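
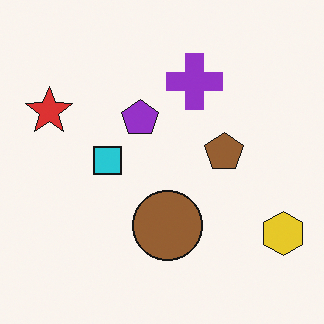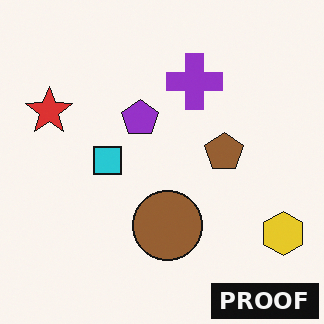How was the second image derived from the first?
The transformation is: watermarked with the text "PROOF" in the lower-right corner.

A dark label reading "PROOF" appears in the lower-right corner.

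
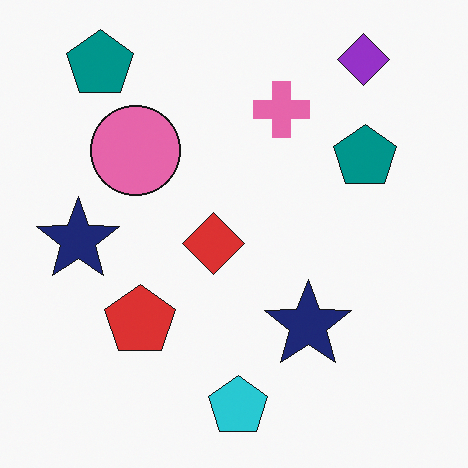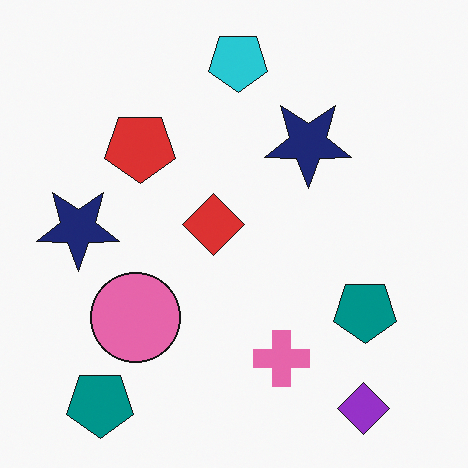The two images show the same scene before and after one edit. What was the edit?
The transformation is: flipped vertically (top ↔ bottom).

The purple diamond is in the top-right of the first image and the bottom-right of the second — shapes on opposite sides of the horizontal midline have swapped in a mirror flip.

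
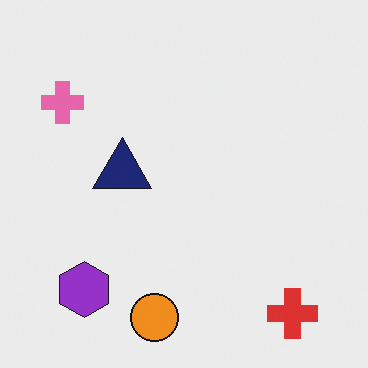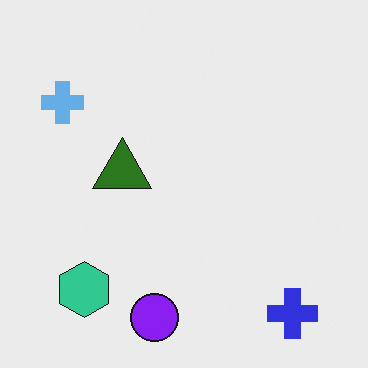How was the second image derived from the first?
The second image is the first hue-shifted through roughly half the color wheel.

Every shape's color has rotated by the same amount around the hue wheel — a uniform hue shift.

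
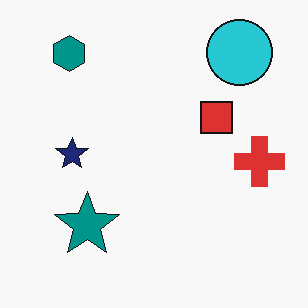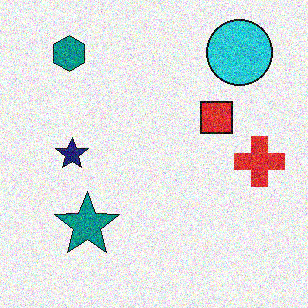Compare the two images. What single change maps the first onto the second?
Degraded with strong gaussian noise.

Random speckle covers the whole image, including the flat background.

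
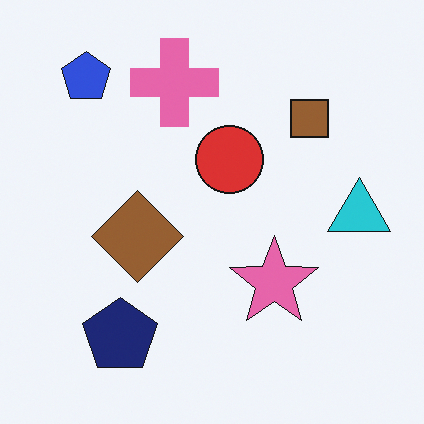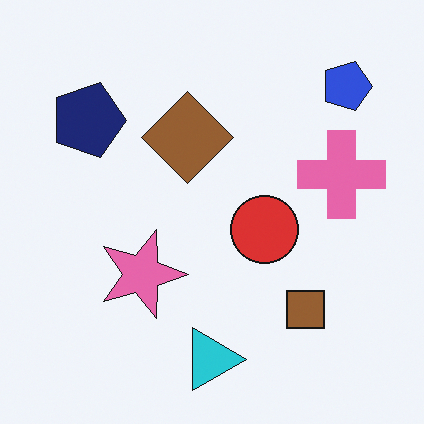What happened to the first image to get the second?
The image was rotated 90° clockwise.

The blue pentagon sits in the top-left of the first image and the top-right of the second — consistent with a whole-image 90° clockwise rotation.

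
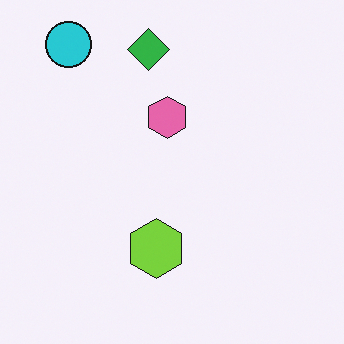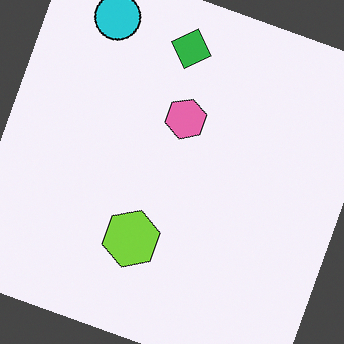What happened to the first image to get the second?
This is the original image rotated clockwise by a moderate amount.

Every shape is tilted by the same angle and the image corners show triangular fill wedges — a whole-image rotation by a non-right angle.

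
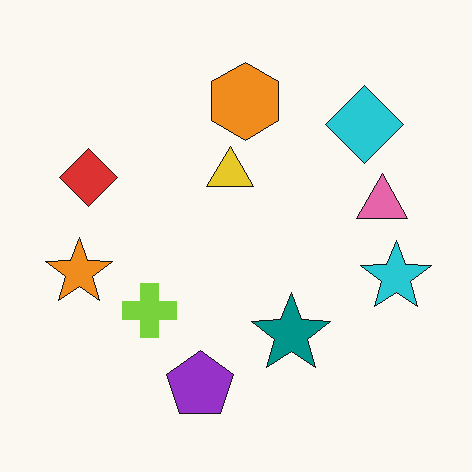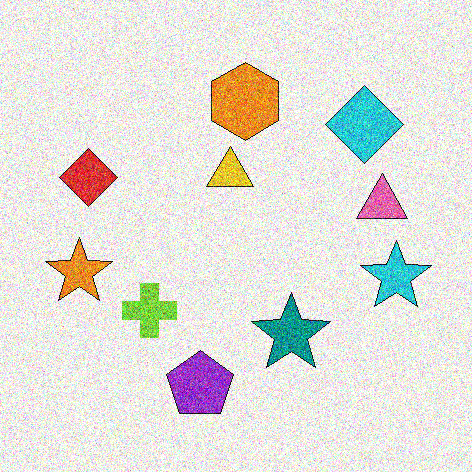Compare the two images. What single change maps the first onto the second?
The transformation is: degraded with strong gaussian noise.

Random speckle covers the whole image, including the flat background.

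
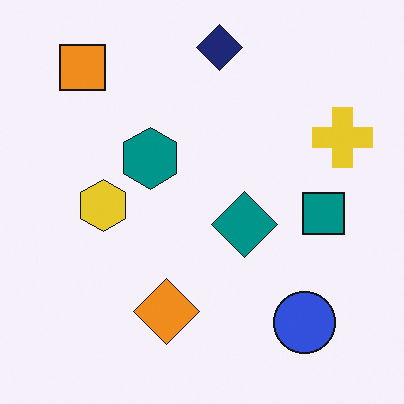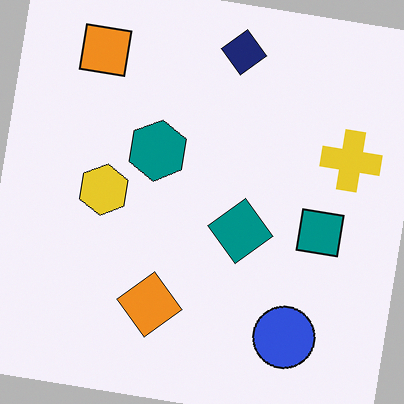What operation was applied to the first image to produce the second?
The image was rotated clockwise by a small amount.

Every shape is tilted by the same angle and the image corners show triangular fill wedges — a whole-image rotation by a non-right angle.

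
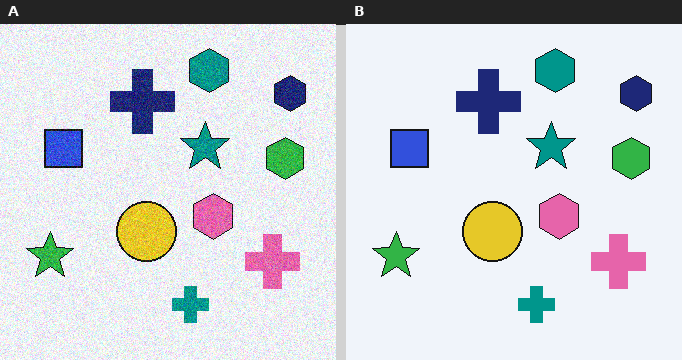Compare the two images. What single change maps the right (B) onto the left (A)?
The image was degraded with moderate additive noise.

Random speckle covers the whole image, including the flat background.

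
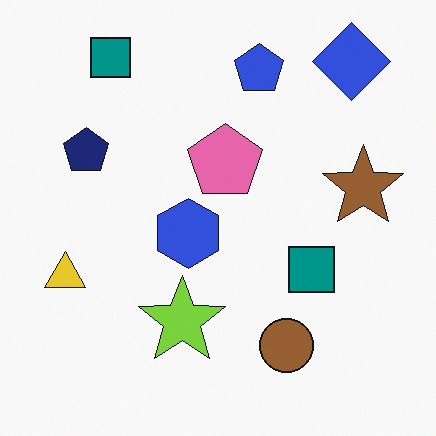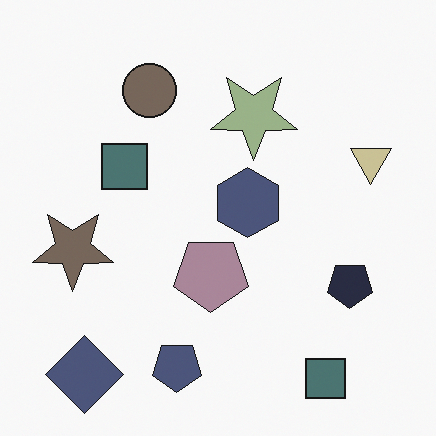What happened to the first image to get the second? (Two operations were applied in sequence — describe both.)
The transformation is: rotated 180°, then heavily desaturated.

The blue diamond sits in the top-right of the first image and the bottom-left of the second — consistent with a whole-image 180° rotation. All colors are more muted and greyish — a global saturation change.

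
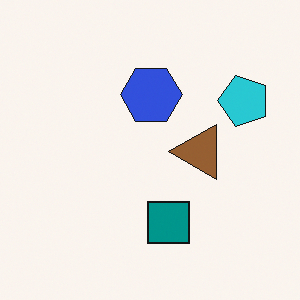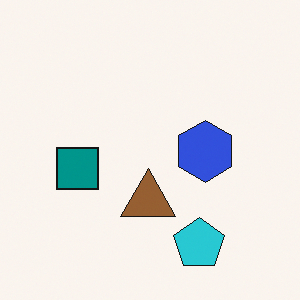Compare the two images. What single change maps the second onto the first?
Rotated 90° counter-clockwise.

The cyan pentagon sits in the bottom of the second image and the right of the first — consistent with a whole-image 90° counter-clockwise rotation.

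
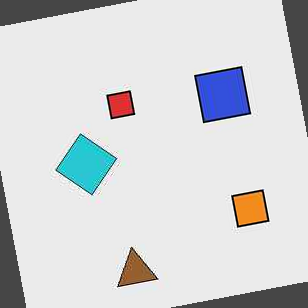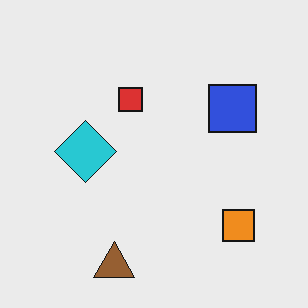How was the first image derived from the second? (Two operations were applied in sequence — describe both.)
The image was JPEG-compressed with visible artifacts, then rotated counter-clockwise by a slight angle.

Blocky 8×8 compression artifacts appear around shape edges and the flat background shows ringing — characteristic JPEG degradation. Every shape is tilted by the same angle and the image corners show triangular fill wedges — a whole-image rotation by a non-right angle.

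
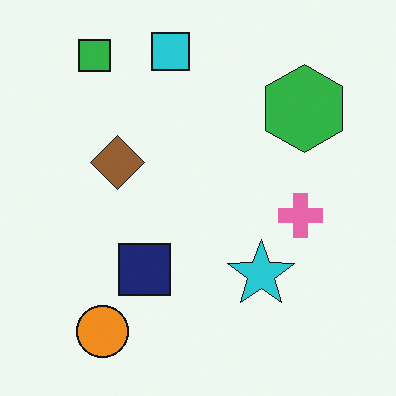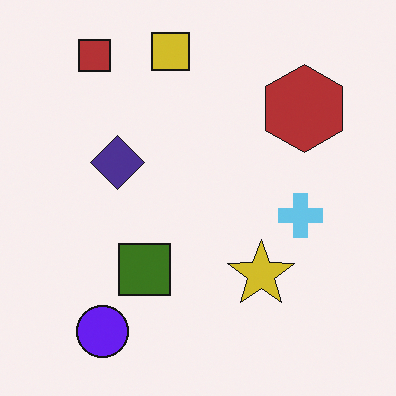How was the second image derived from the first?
It was hue-shifted by a large amount.

Every shape's color has rotated by the same amount around the hue wheel — a uniform hue shift.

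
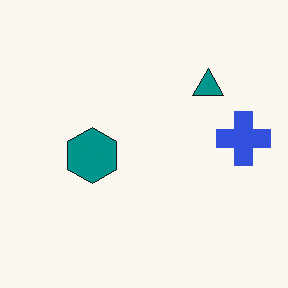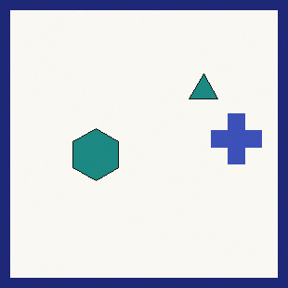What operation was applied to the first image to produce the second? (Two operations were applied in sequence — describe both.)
The second image is the first slightly desaturated, then framed with a navy border.

All colors are more muted and greyish — a global saturation change. A solid navy frame runs around the edge of the second image, with the content slightly shrunk inside it.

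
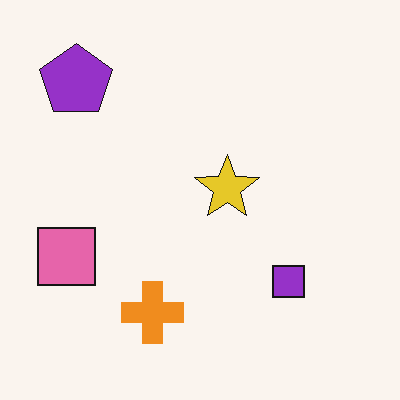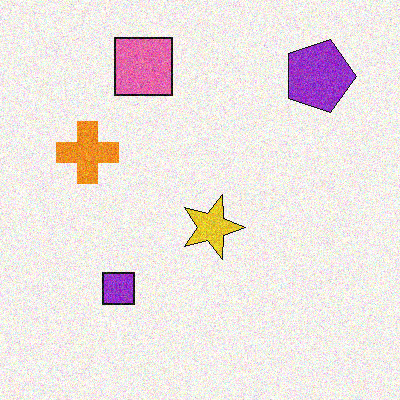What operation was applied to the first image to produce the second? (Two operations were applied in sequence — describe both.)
The second image is the first rotated 90° clockwise, then degraded with moderate additive noise.

The purple pentagon sits in the top-left of the first image and the top-right of the second — consistent with a whole-image 90° clockwise rotation. Random speckle covers the whole image, including the flat background.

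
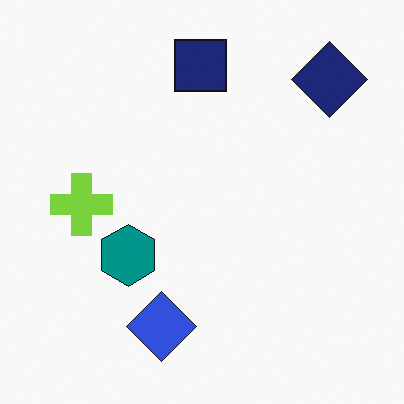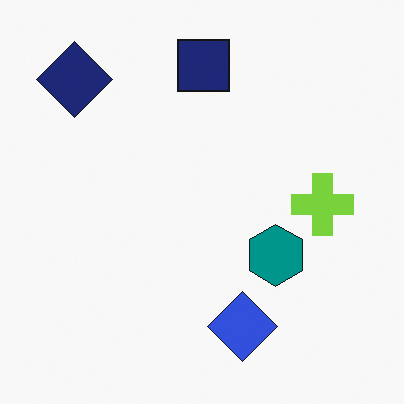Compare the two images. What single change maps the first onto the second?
Flipped horizontally (left ↔ right).

The navy diamond is in the top-right of the first image and the top-left of the second — shapes on opposite sides of the vertical midline have swapped in a mirror flip.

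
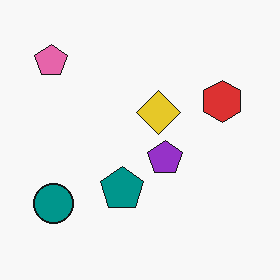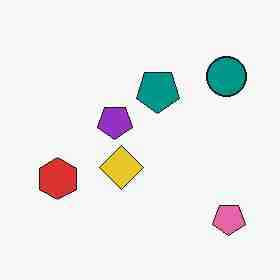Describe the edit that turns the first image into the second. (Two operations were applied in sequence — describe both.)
This is the original image rotated 180°, then degraded with heavy JPEG compression.

The pink pentagon sits in the top-left of the first image and the bottom-right of the second — consistent with a whole-image 180° rotation. Blocky 8×8 compression artifacts appear around shape edges and the flat background shows ringing — characteristic JPEG degradation.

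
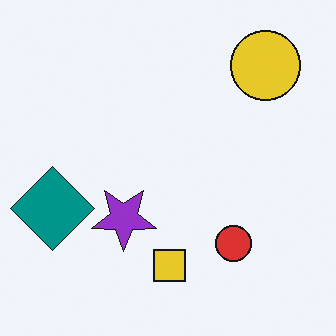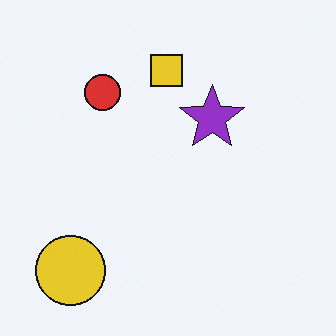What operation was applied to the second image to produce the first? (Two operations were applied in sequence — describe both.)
This is the original image rotated 180°, then overlaid with an additional teal diamond.

The yellow circle sits in the bottom-left of the second image and the top-right of the first — consistent with a whole-image 180° rotation. A teal diamond appears in the first image that is absent from the second.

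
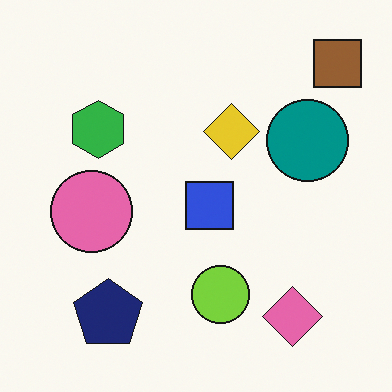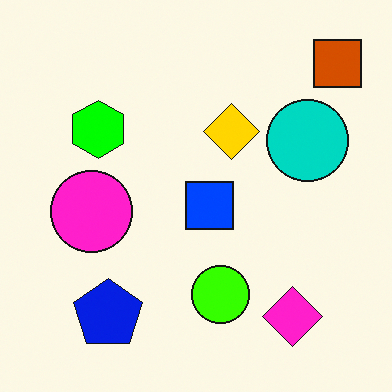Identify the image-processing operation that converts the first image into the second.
This is the original image heavily oversaturated.

All colors are more vivid — a global saturation change.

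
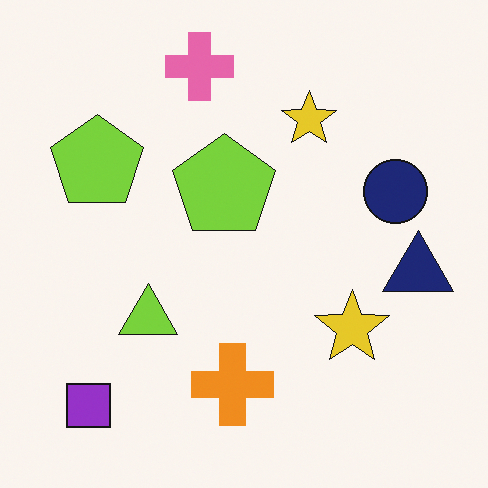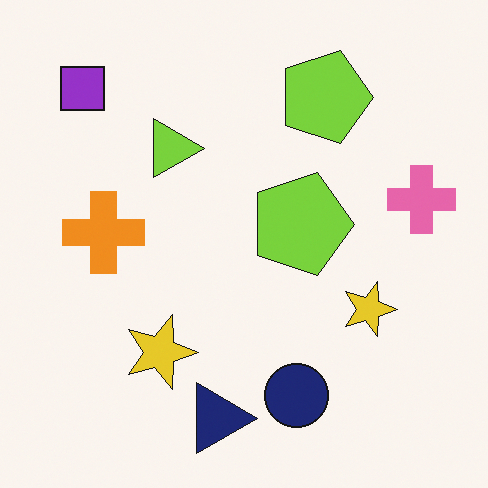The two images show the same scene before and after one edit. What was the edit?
This is the original image rotated 90° clockwise.

The purple square sits in the bottom-left of the first image and the top-left of the second — consistent with a whole-image 90° clockwise rotation.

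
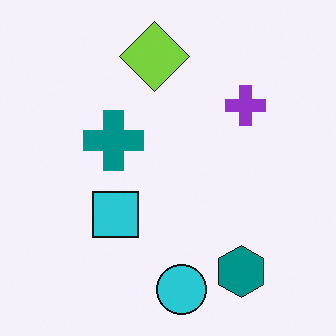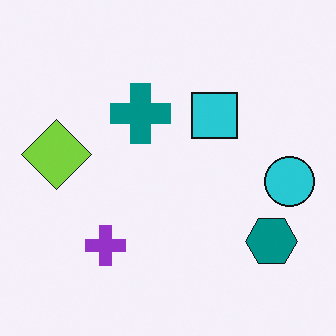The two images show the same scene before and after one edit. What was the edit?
Transposed (reflected across the top-left ↔ bottom-right diagonal).

Shapes have swapped their row and column positions — what was in the top-right is now in the bottom-left — a diagonal reflection.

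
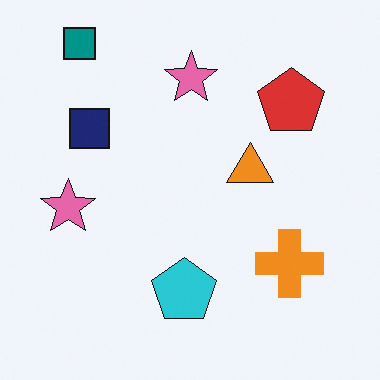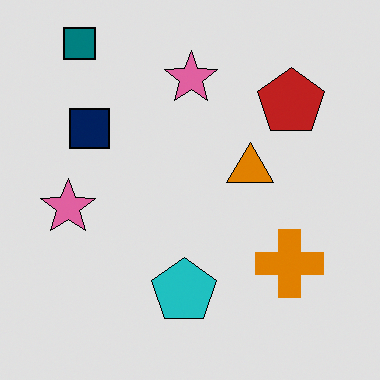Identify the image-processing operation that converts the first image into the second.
The image was moderately posterized.

Each flat color has snapped to a coarser quantized level — most visibly, the near-white background has dropped to a flat grey.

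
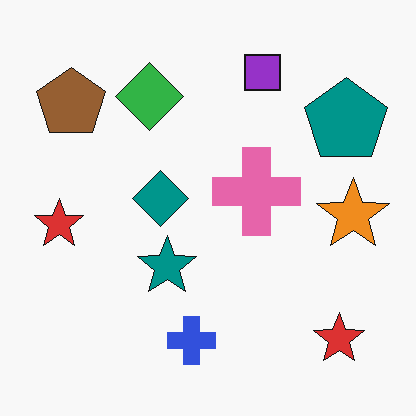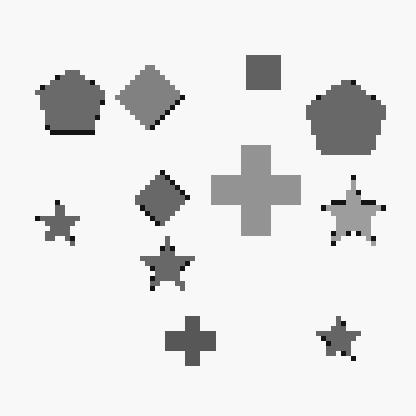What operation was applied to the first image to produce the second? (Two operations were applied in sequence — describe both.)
It was mildly pixelated, then converted to grayscale.

Shapes are reduced to large square blocks; fine edges and outlines are lost — a downscale-then-upscale (mosaic) effect. All color is removed — every shape is now a shade of grey.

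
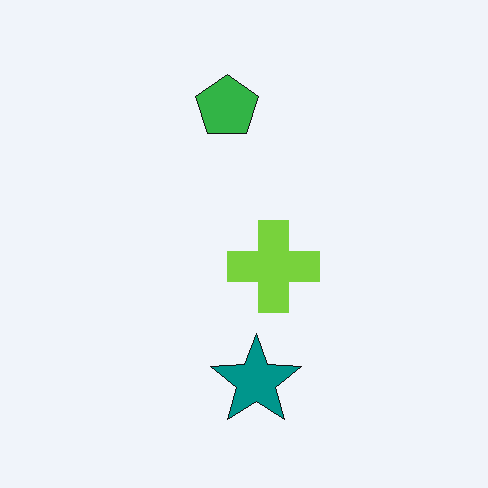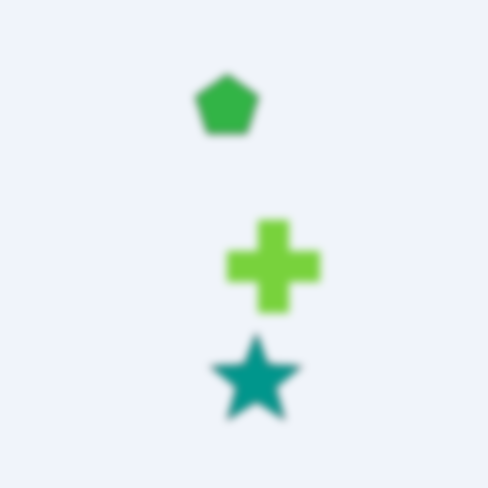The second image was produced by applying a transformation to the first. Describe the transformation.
The transformation is: noticeably gaussian-blurred.

Shape edges and outlines are uniformly softened across the whole image.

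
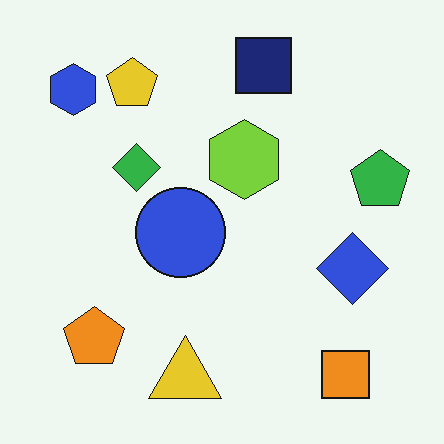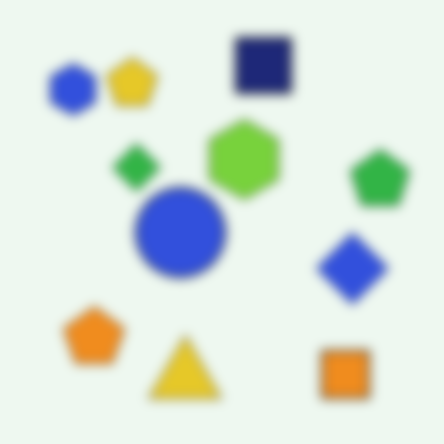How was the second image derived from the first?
The transformation is: strongly gaussian-blurred.

Shape edges and outlines are uniformly softened across the whole image.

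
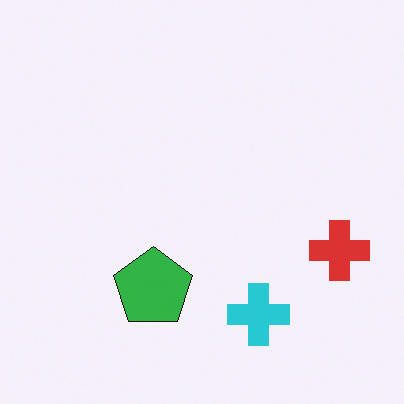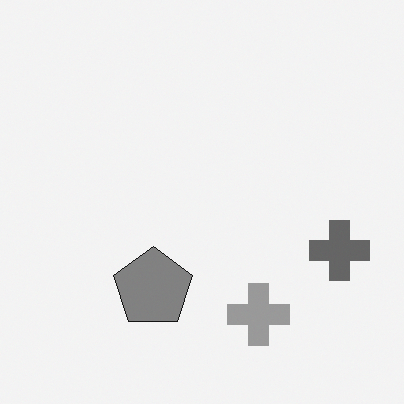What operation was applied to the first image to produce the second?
It was converted to grayscale.

All color is removed — every shape is now a shade of grey.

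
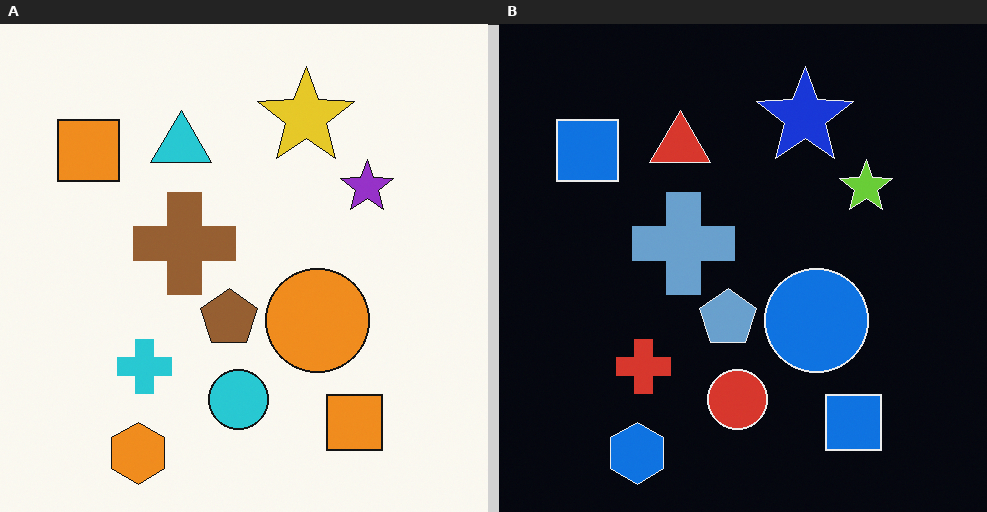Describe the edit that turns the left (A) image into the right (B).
The image was color-inverted (negative).

The light background has become dark and every shape's color is its complement — a photographic negative.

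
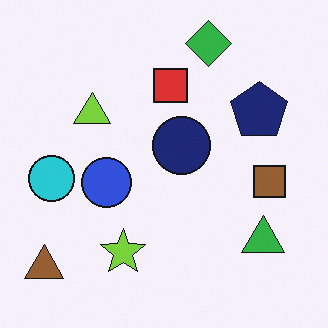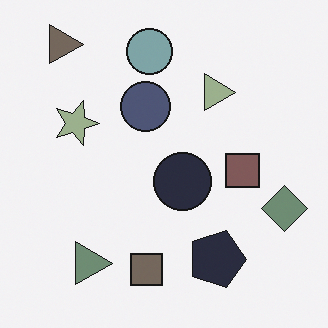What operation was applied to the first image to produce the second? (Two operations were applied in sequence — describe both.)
The transformation is: made much more muted (saturation change), then rotated 90° clockwise.

All colors are more muted and greyish — a global saturation change. The brown triangle sits in the bottom-left of the first image and the top-left of the second — consistent with a whole-image 90° clockwise rotation.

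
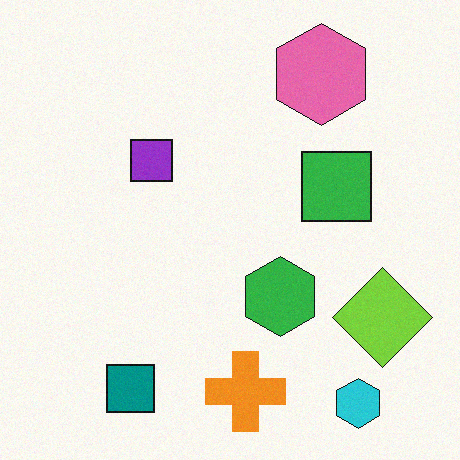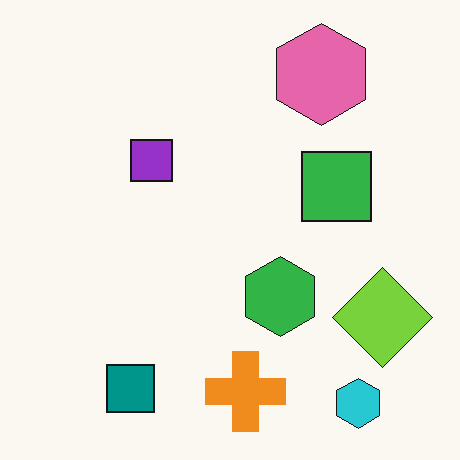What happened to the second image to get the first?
Degraded with a light layer of grain.

Random speckle covers the whole image, including the flat background.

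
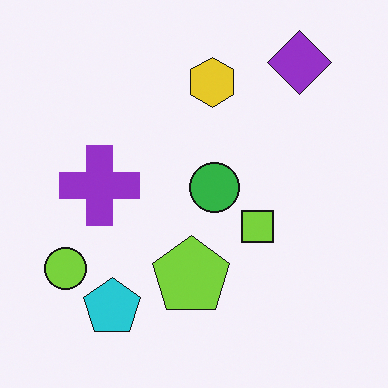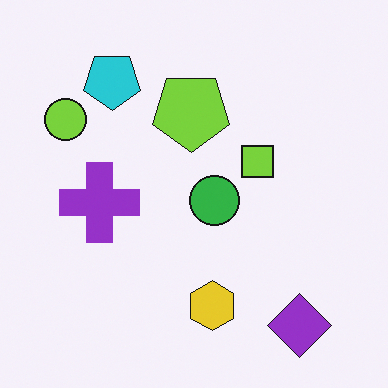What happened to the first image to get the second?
The transformation is: flipped vertically (top ↔ bottom).

The purple diamond is in the top-right of the first image and the bottom-right of the second — shapes on opposite sides of the horizontal midline have swapped in a mirror flip.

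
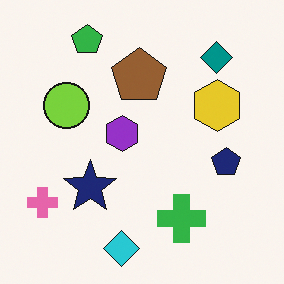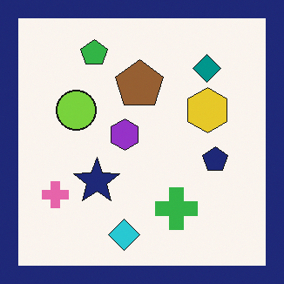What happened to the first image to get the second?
This is the original image framed with a navy border.

A solid navy frame runs around the edge of the second image, with the content slightly shrunk inside it.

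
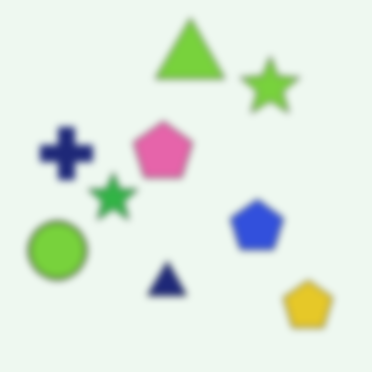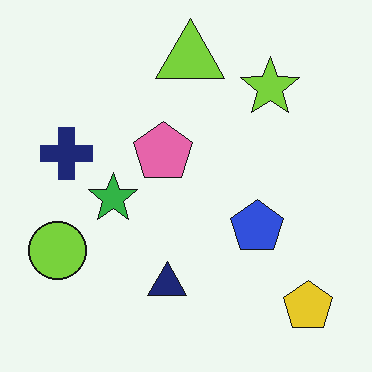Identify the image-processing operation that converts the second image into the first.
It was noticeably gaussian-blurred.

Shape edges and outlines are uniformly softened across the whole image.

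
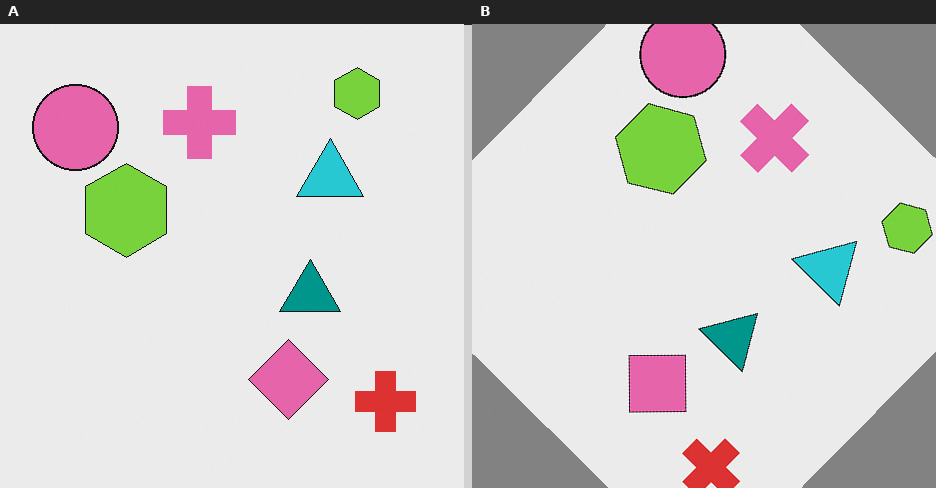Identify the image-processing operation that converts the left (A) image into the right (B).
Rotated clockwise by a large amount — several tens of degrees.

Every shape is tilted by the same angle and the image corners show triangular fill wedges — a whole-image rotation by a non-right angle.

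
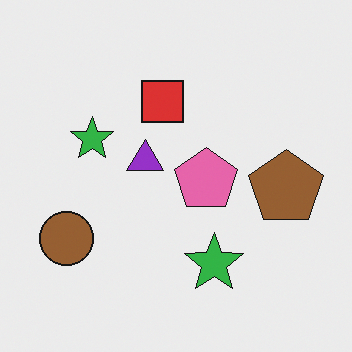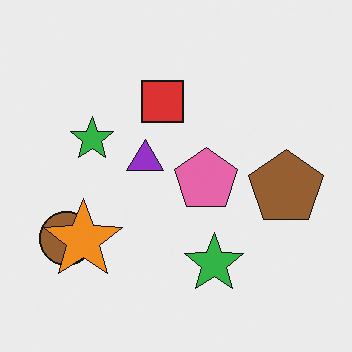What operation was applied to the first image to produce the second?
The second image is the first overlaid with an additional orange star.

An orange star appears in the second image that is absent from the first.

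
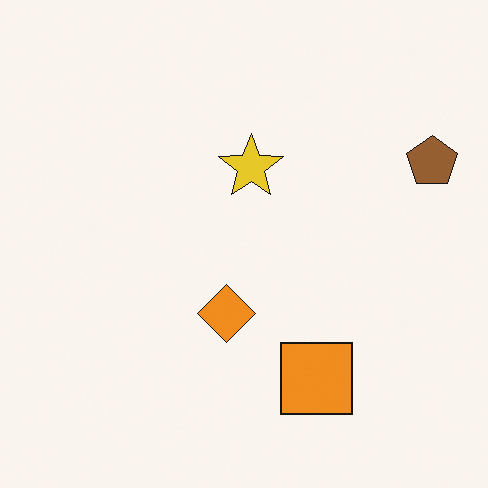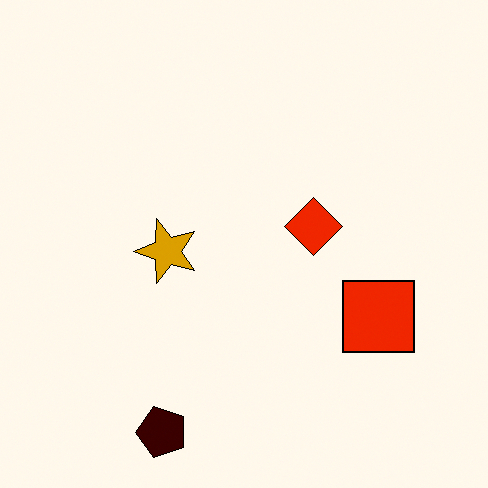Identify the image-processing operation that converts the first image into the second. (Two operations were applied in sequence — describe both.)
The image was boosted in contrast, then transposed (reflected across the top-left ↔ bottom-right diagonal).

Tones are pushed away from mid-grey across the whole image — a global contrast change. Shapes have swapped their row and column positions — what was in the top-right is now in the bottom-left — a diagonal reflection.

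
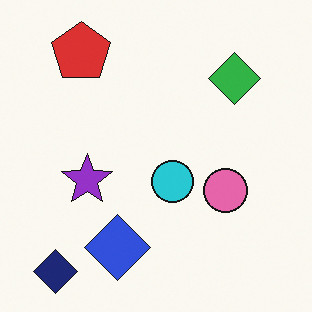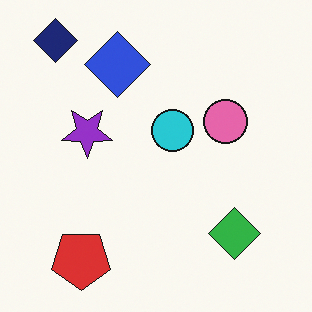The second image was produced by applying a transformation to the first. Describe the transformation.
The transformation is: flipped vertically (top ↔ bottom).

The navy diamond is in the bottom-left of the first image and the top-left of the second — shapes on opposite sides of the horizontal midline have swapped in a mirror flip.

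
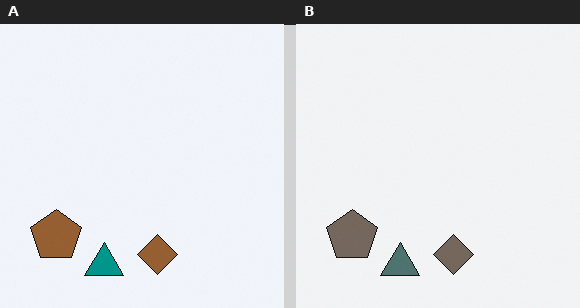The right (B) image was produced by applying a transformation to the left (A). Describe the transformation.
The transformation is: heavily desaturated.

All colors are more muted and greyish — a global saturation change.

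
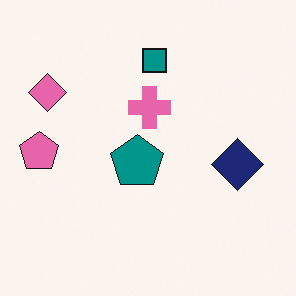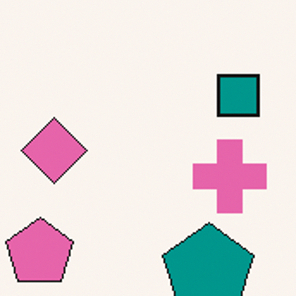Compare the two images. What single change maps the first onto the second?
The transformation is: cropped to a noticeably smaller region and rescaled.

The visible shapes are larger and the field of view is narrower; shapes near the original edges may be partly or wholly outside the frame — a crop-and-rescale.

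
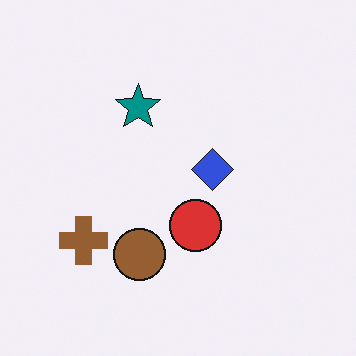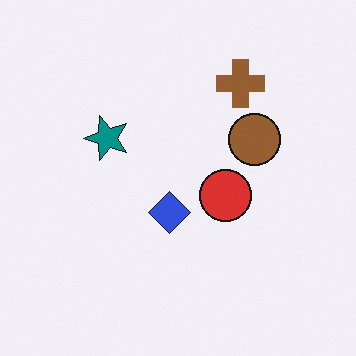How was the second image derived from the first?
The second image is the first transposed (reflected across the top-left ↔ bottom-right diagonal).

Shapes have swapped their row and column positions — what was in the top-right is now in the bottom-left — a diagonal reflection.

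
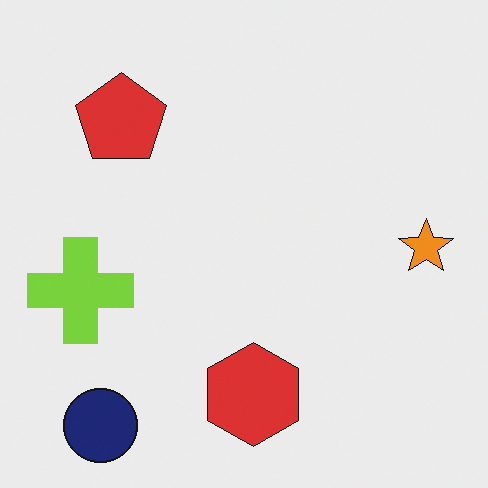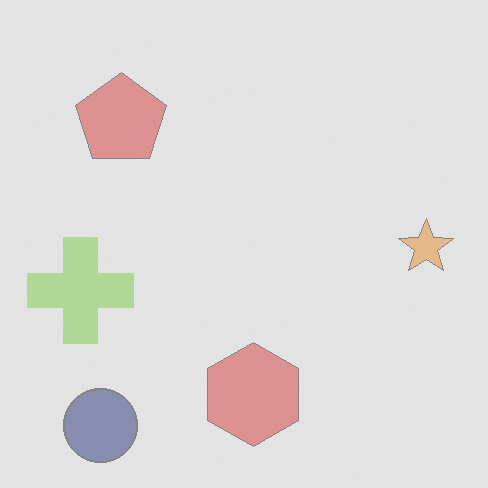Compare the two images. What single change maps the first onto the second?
It was washed out (contrast reduced).

Tones are pushed toward mid-grey across the whole image — a global contrast change.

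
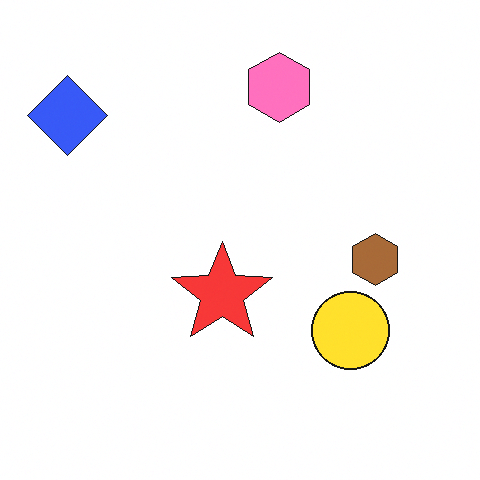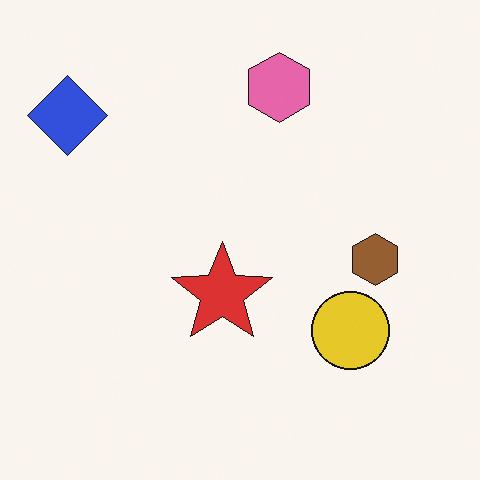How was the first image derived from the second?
It was brightened a little.

Every pixel — background and shapes alike — is uniformly brightened.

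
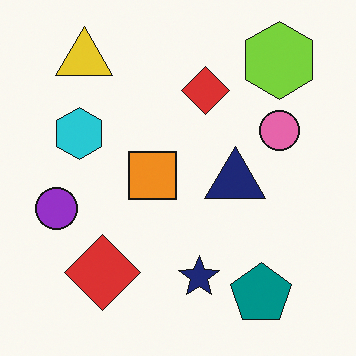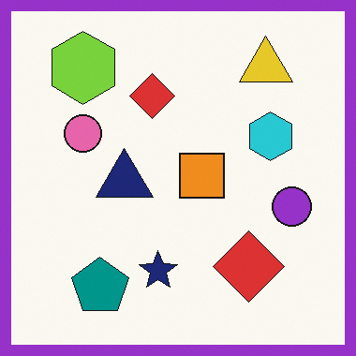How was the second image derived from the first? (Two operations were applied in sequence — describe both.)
Flipped horizontally (left ↔ right), then framed with a purple border.

The purple circle is in the left of the first image and the right of the second — shapes on opposite sides of the vertical midline have swapped in a mirror flip. A solid purple frame runs around the edge of the second image, with the content slightly shrunk inside it.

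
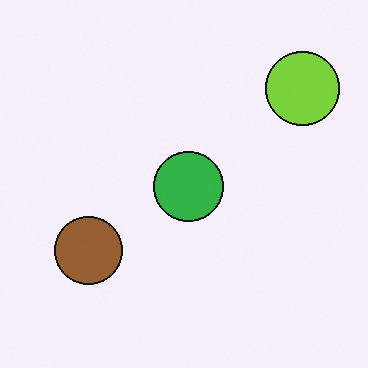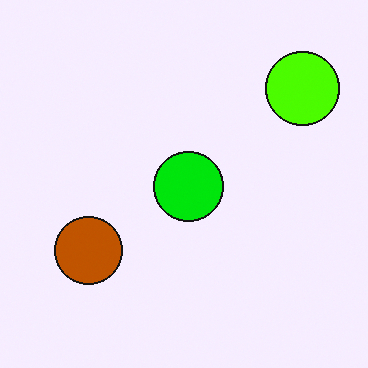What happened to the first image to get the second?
Heavily oversaturated.

All colors are more vivid — a global saturation change.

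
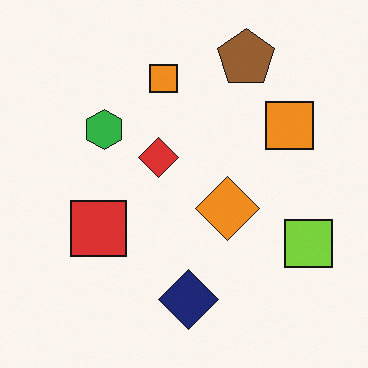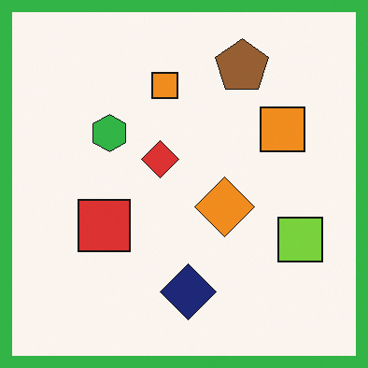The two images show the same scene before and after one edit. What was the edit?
This is the original image framed with a green border.

A solid green frame runs around the edge of the second image, with the content slightly shrunk inside it.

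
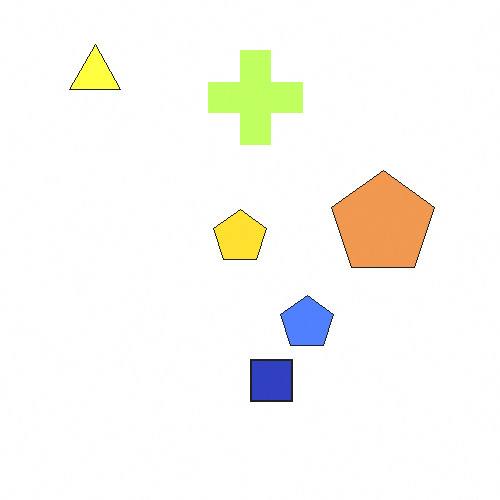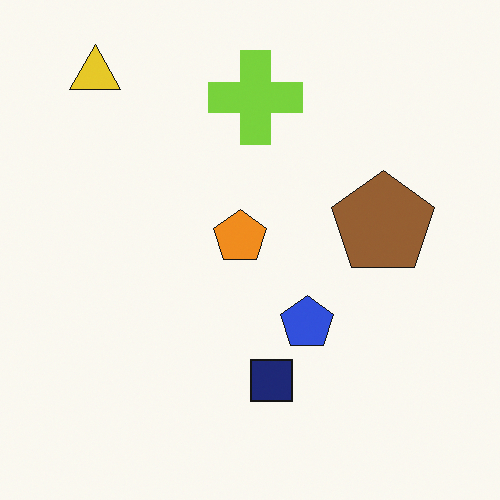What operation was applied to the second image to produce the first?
It was substantially brightened.

Every pixel — background and shapes alike — is uniformly brightened.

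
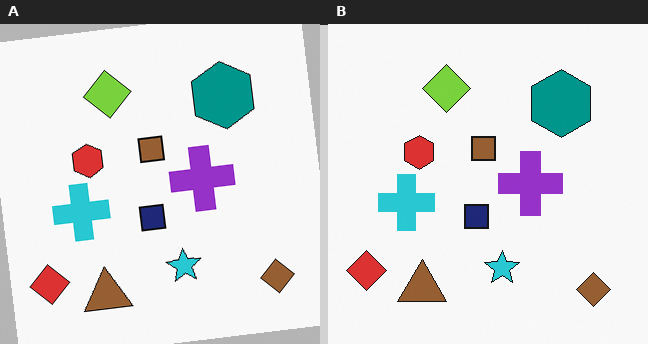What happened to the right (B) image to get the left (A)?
The transformation is: rotated counter-clockwise by a slight angle.

Every shape is tilted by the same angle and the image corners show triangular fill wedges — a whole-image rotation by a non-right angle.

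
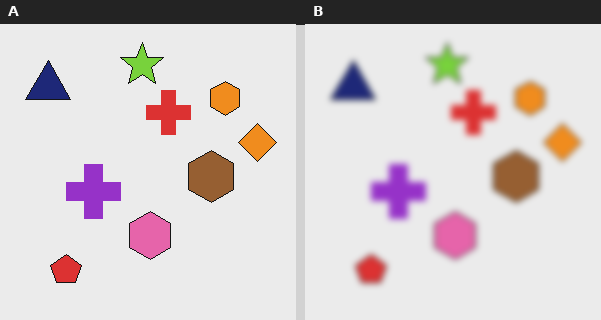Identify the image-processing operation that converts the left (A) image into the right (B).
The transformation is: moderately blurred.

Shape edges and outlines are uniformly softened across the whole image.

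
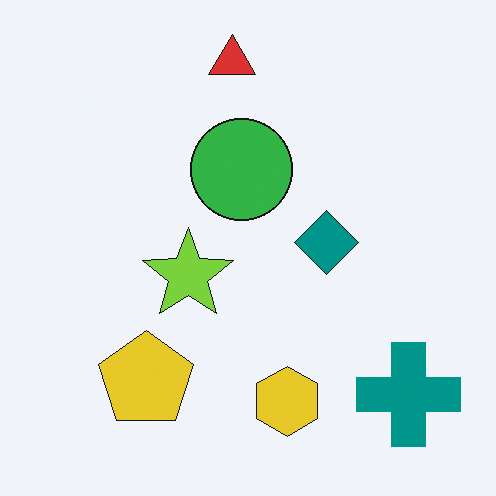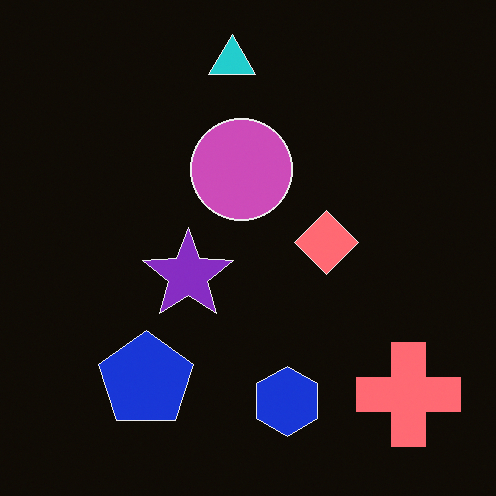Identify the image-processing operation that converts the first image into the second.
The transformation is: color-inverted (negative).

The light background has become dark and every shape's color is its complement — a photographic negative.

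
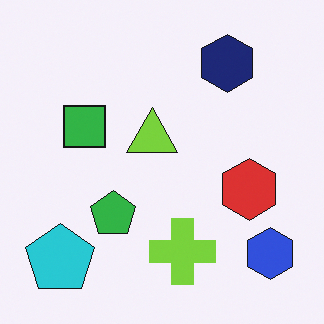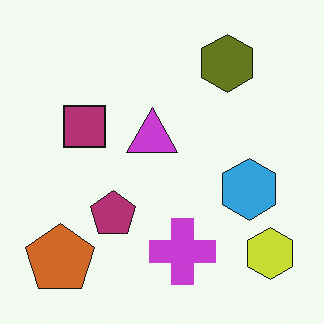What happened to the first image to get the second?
Hue-shifted by a large amount.

Every shape's color has rotated by the same amount around the hue wheel — a uniform hue shift.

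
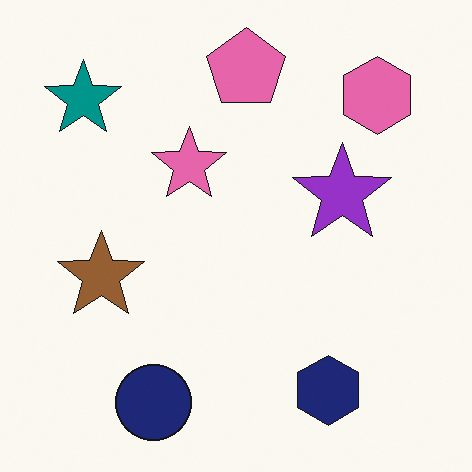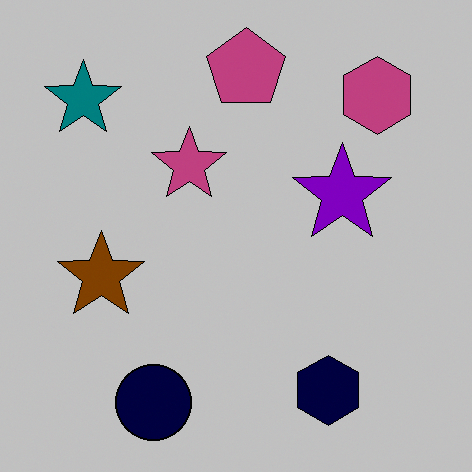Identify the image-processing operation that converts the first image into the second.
The second image is the first aggressively posterized.

Each flat color has snapped to a coarser quantized level — most visibly, the near-white background has dropped to a flat grey.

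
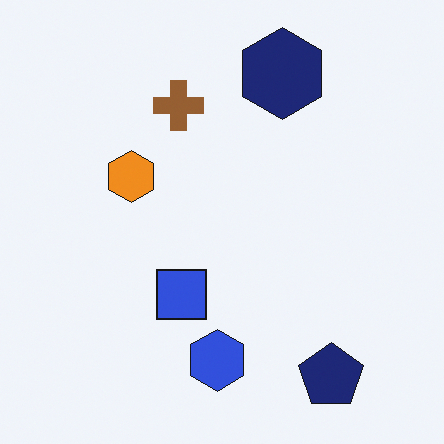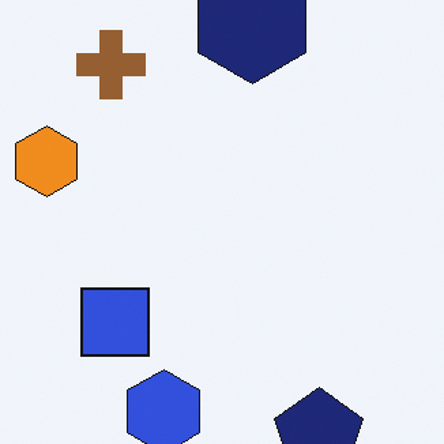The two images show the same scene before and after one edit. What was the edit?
Cropped slightly and scaled back up.

The visible shapes are larger and the field of view is narrower; shapes near the original edges may be partly or wholly outside the frame — a crop-and-rescale.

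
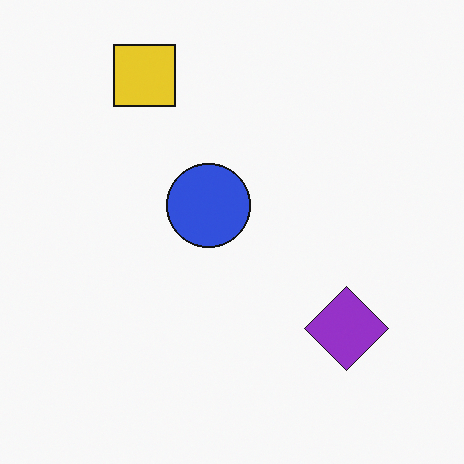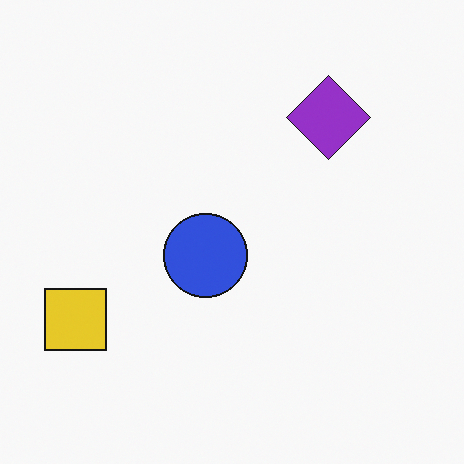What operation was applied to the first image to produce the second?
Rotated 90° counter-clockwise.

The yellow square sits in the top-left of the first image and the bottom-left of the second — consistent with a whole-image 90° counter-clockwise rotation.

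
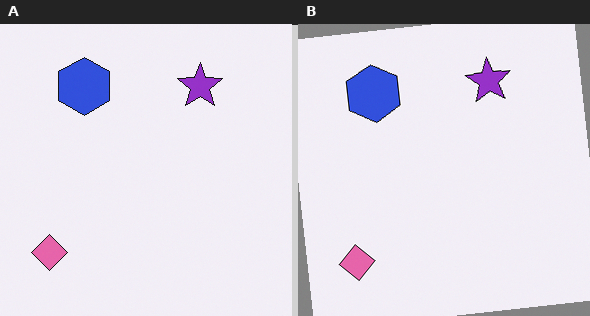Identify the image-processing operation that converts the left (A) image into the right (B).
It was rotated counter-clockwise by a few degrees.

Every shape is tilted by the same angle and the image corners show triangular fill wedges — a whole-image rotation by a non-right angle.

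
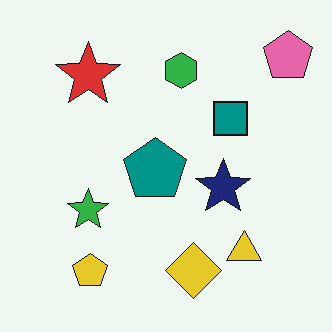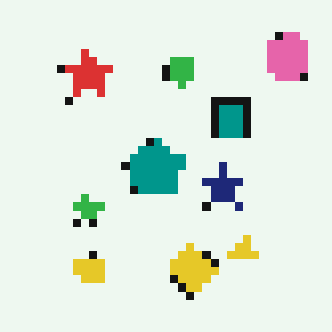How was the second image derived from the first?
This is the original image pixelated into visible square blocks.

Shapes are reduced to large square blocks; fine edges and outlines are lost — a downscale-then-upscale (mosaic) effect.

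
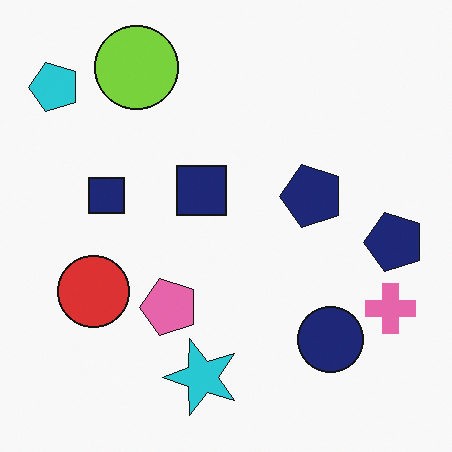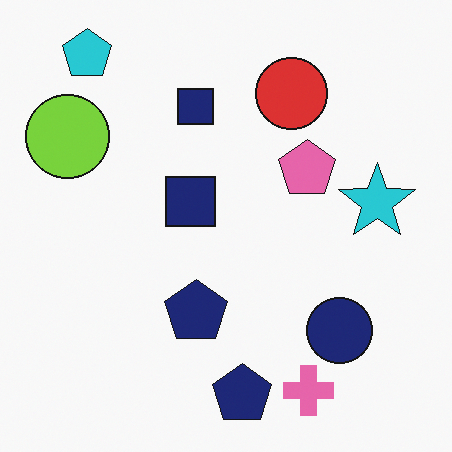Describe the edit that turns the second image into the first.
This is the original image transposed (reflected across the top-left ↔ bottom-right diagonal).

Shapes have swapped their row and column positions — what was in the top-right is now in the bottom-left — a diagonal reflection.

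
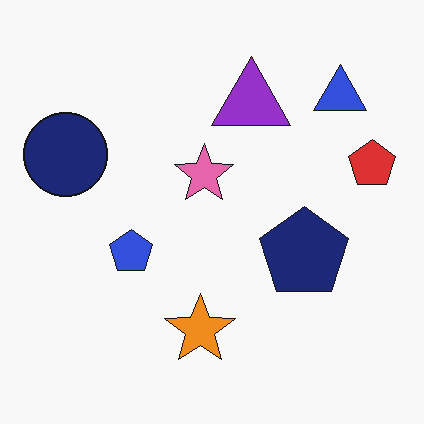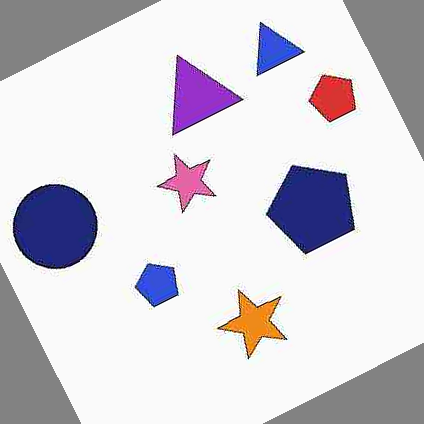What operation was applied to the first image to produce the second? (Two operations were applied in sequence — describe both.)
Degraded with heavy JPEG compression, then rotated counter-clockwise by a clearly visible amount.

Blocky 8×8 compression artifacts appear around shape edges and the flat background shows ringing — characteristic JPEG degradation. Every shape is tilted by the same angle and the image corners show triangular fill wedges — a whole-image rotation by a non-right angle.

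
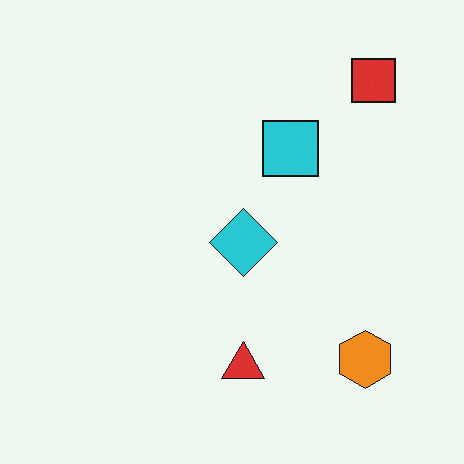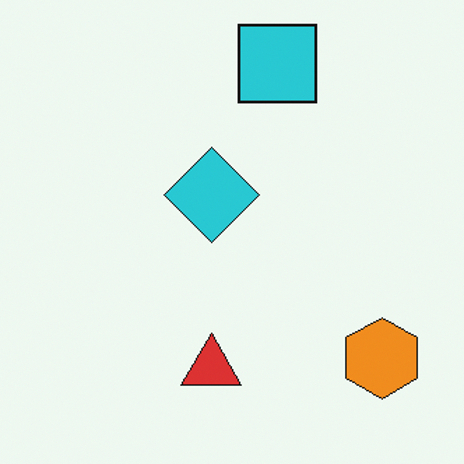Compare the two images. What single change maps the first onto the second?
The transformation is: cropped to a modestly smaller region and rescaled.

The visible shapes are larger and the field of view is narrower; shapes near the original edges may be partly or wholly outside the frame — a crop-and-rescale.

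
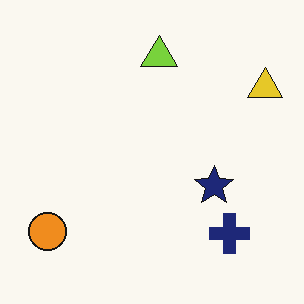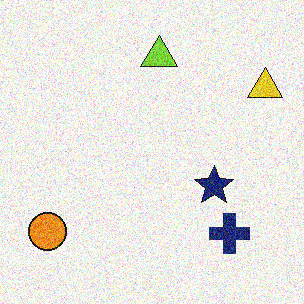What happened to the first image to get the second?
It was degraded with strong gaussian noise.

Random speckle covers the whole image, including the flat background.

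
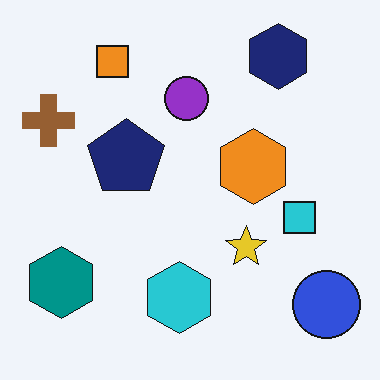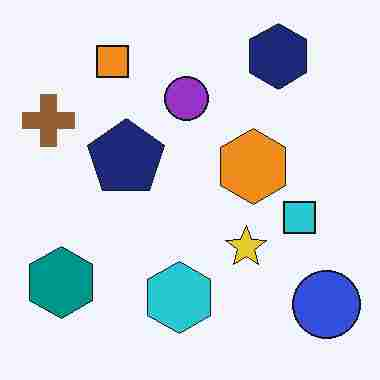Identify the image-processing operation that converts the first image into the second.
It was heavily JPEG-compressed with obvious blocking artifacts.

Blocky 8×8 compression artifacts appear around shape edges and the flat background shows ringing — characteristic JPEG degradation.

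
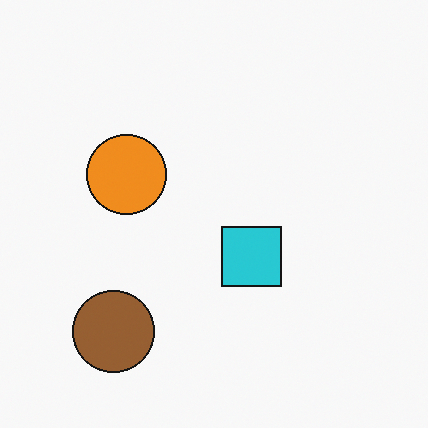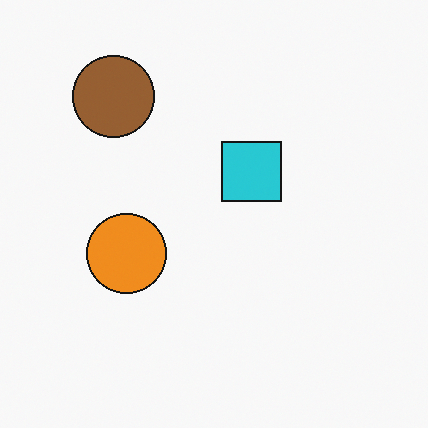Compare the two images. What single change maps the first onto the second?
The transformation is: flipped vertically (top ↔ bottom).

The brown circle is in the bottom-left of the first image and the top-left of the second — shapes on opposite sides of the horizontal midline have swapped in a mirror flip.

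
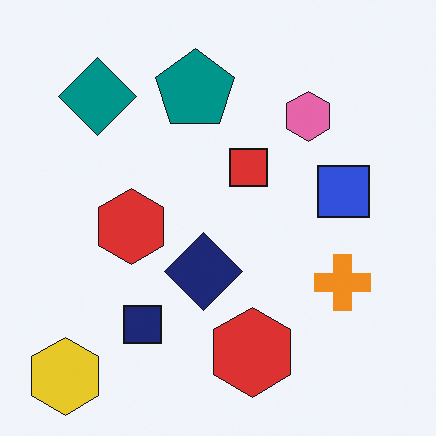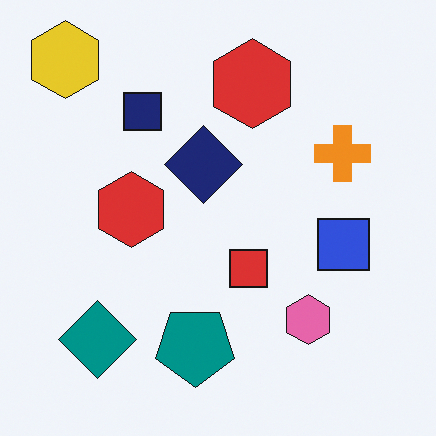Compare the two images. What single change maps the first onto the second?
Flipped vertically (top ↔ bottom).

The yellow hexagon is in the bottom-left of the first image and the top-left of the second — shapes on opposite sides of the horizontal midline have swapped in a mirror flip.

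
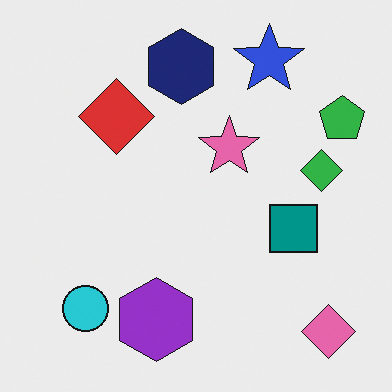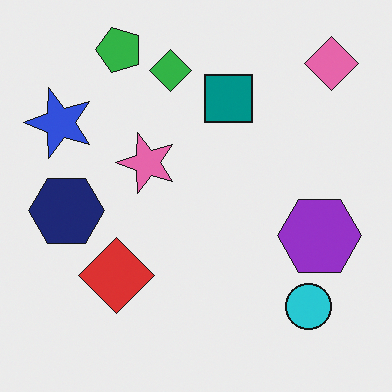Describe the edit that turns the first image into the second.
The transformation is: rotated 90° counter-clockwise.

The pink diamond sits in the bottom-right of the first image and the top-right of the second — consistent with a whole-image 90° counter-clockwise rotation.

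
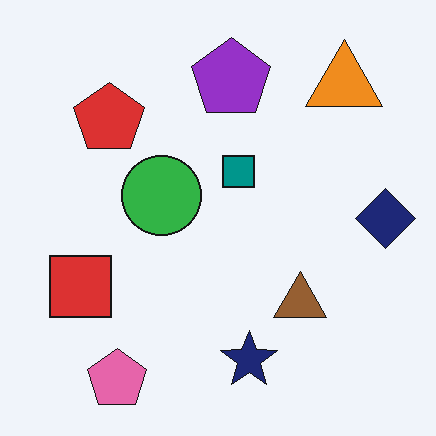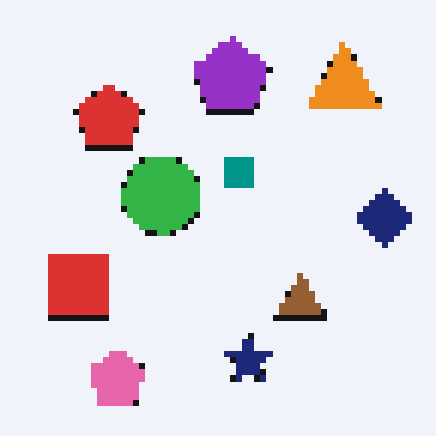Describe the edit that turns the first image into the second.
It was pixelated into visible square blocks.

Shapes are reduced to large square blocks; fine edges and outlines are lost — a downscale-then-upscale (mosaic) effect.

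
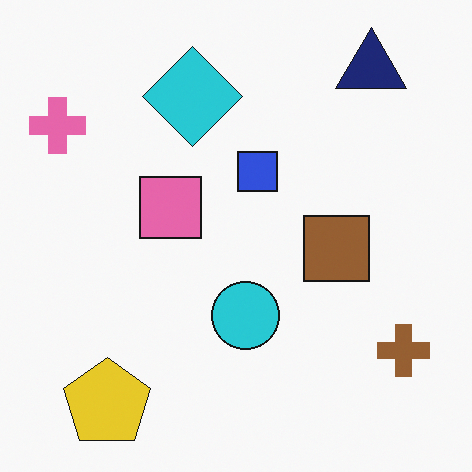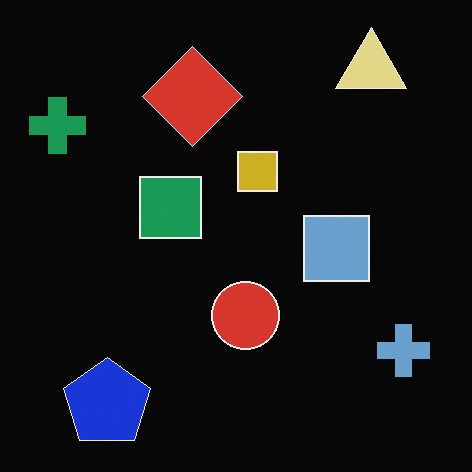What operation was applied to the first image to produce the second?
Color-inverted (negative).

The light background has become dark and every shape's color is its complement — a photographic negative.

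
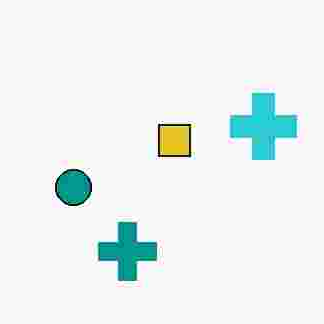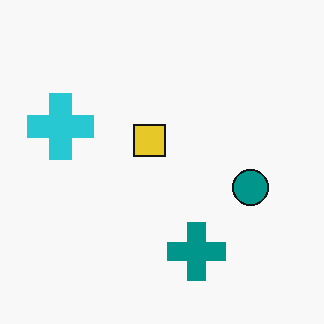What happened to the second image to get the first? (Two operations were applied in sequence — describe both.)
Heavily JPEG-compressed with obvious blocking artifacts, then flipped horizontally (left ↔ right).

Blocky 8×8 compression artifacts appear around shape edges and the flat background shows ringing — characteristic JPEG degradation. The cyan cross is in the left of the second image and the right of the first — shapes on opposite sides of the vertical midline have swapped in a mirror flip.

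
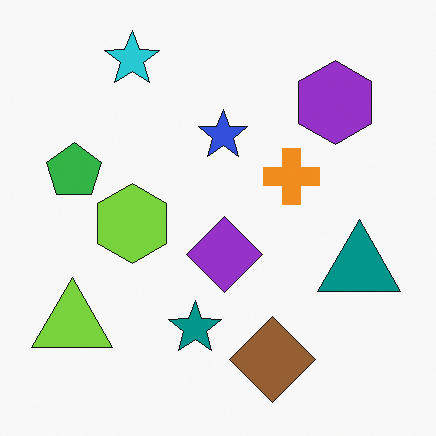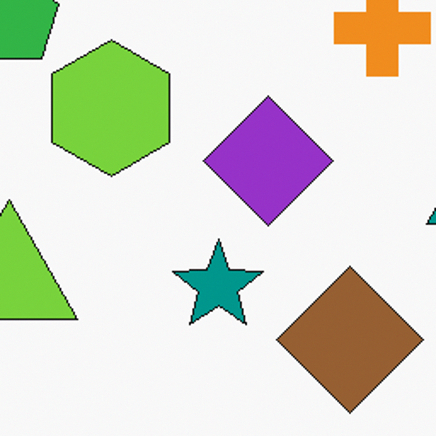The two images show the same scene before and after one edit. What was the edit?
The image was cropped to a noticeably smaller region and rescaled.

The visible shapes are larger and the field of view is narrower; shapes near the original edges may be partly or wholly outside the frame — a crop-and-rescale.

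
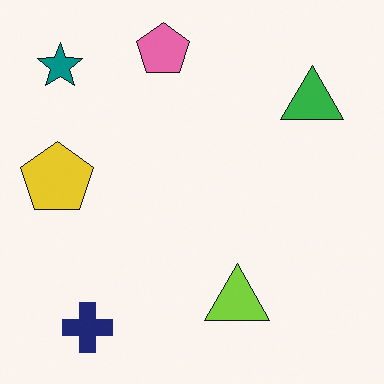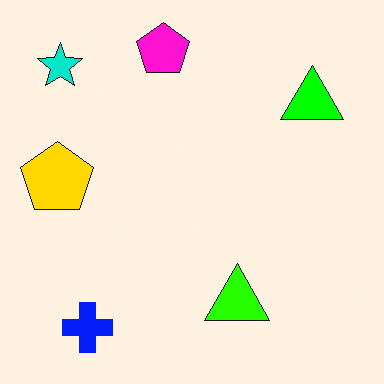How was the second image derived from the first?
It was made much more vivid (saturation change).

All colors are more vivid — a global saturation change.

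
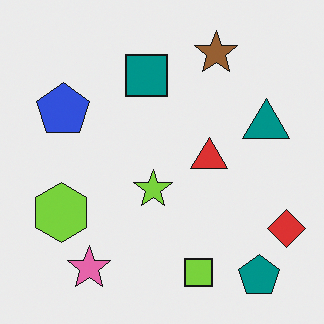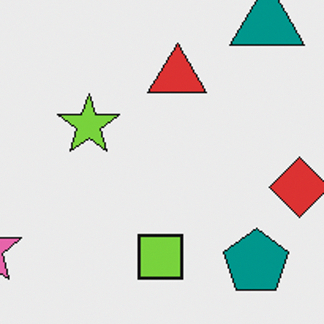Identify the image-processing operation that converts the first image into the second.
The second image is the first cropped slightly and scaled back up.

The visible shapes are larger and the field of view is narrower; shapes near the original edges may be partly or wholly outside the frame — a crop-and-rescale.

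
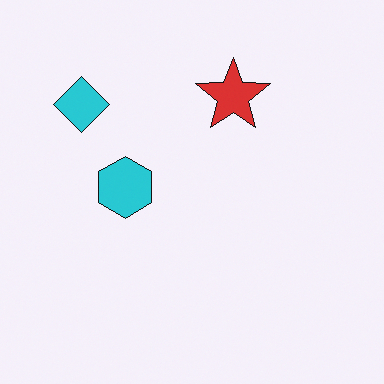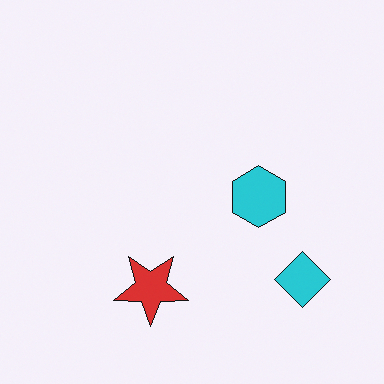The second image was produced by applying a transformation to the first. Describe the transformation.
This is the original image rotated 180°.

The cyan diamond sits in the top-left of the first image and the bottom-right of the second — consistent with a whole-image 180° rotation.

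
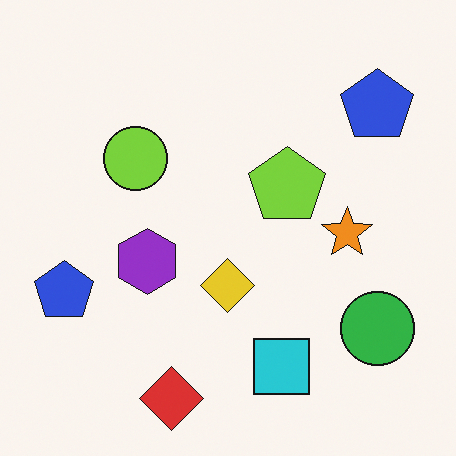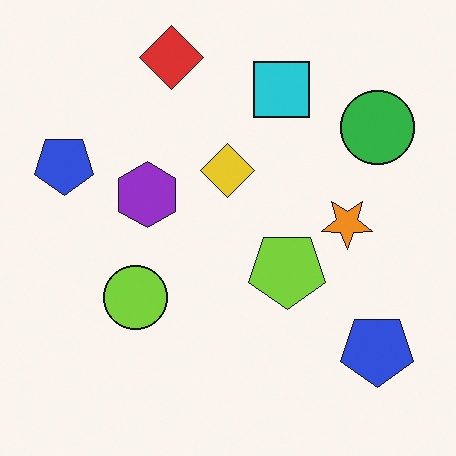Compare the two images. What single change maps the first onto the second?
Flipped vertically (top ↔ bottom).

The red diamond is in the bottom of the first image and the top of the second — shapes on opposite sides of the horizontal midline have swapped in a mirror flip.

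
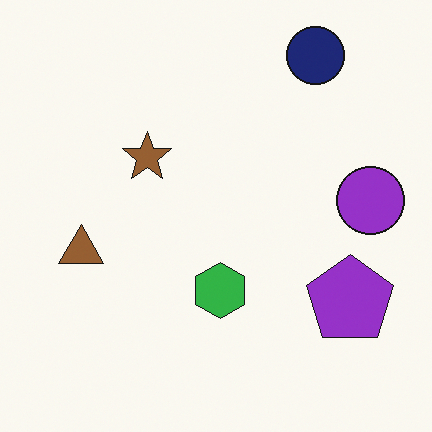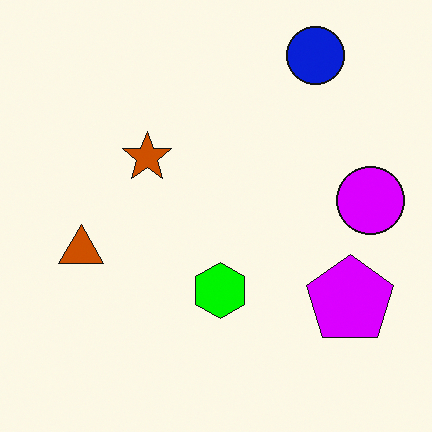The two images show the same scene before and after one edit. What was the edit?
The image was heavily oversaturated.

All colors are more vivid — a global saturation change.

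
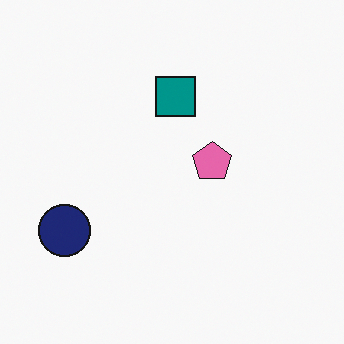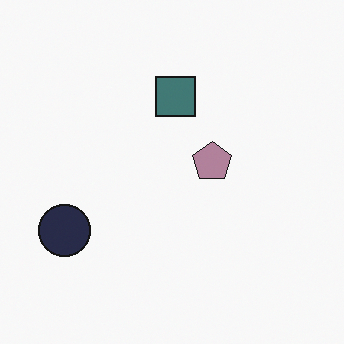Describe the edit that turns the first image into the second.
It was made much more muted (saturation change).

All colors are more muted and greyish — a global saturation change.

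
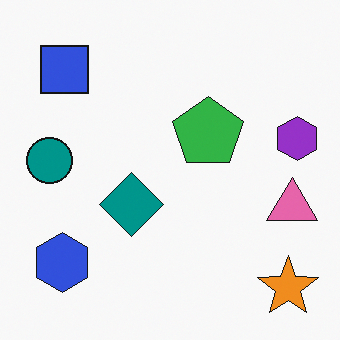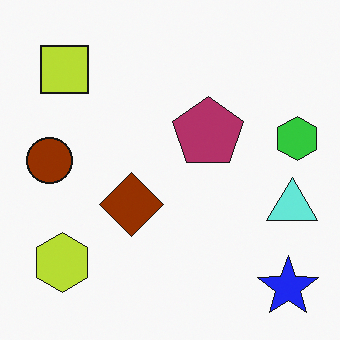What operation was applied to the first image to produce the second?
It was hue-shifted by a large amount.

Every shape's color has rotated by the same amount around the hue wheel — a uniform hue shift.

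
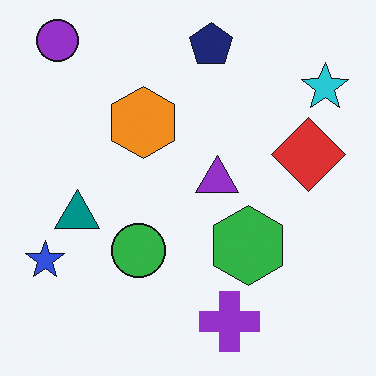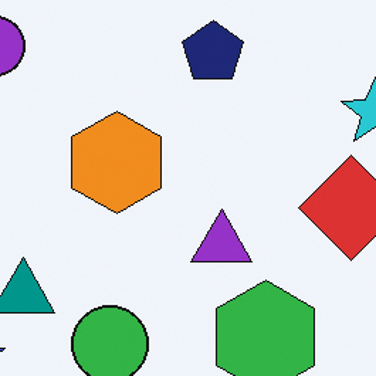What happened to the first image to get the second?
Cropped slightly and scaled back up.

The visible shapes are larger and the field of view is narrower; shapes near the original edges may be partly or wholly outside the frame — a crop-and-rescale.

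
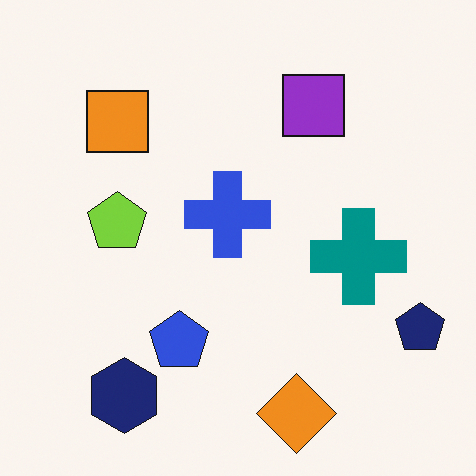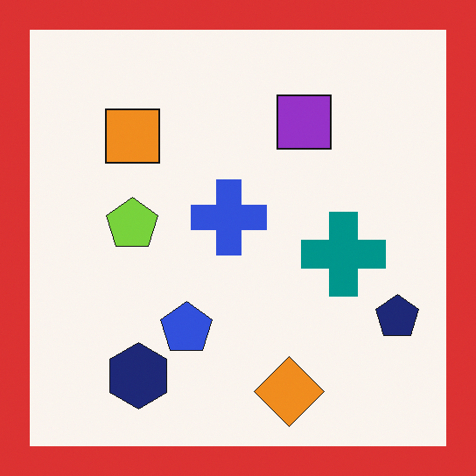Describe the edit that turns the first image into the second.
The second image is the first framed with a red border.

A solid red frame runs around the edge of the second image, with the content slightly shrunk inside it.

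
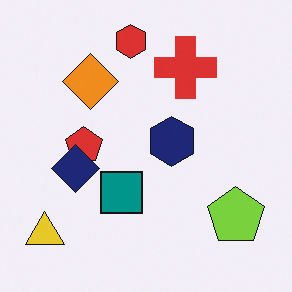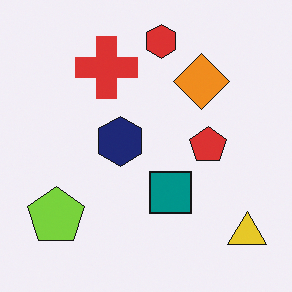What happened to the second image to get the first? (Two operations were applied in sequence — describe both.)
This is the original image flipped horizontally (left ↔ right), then overlaid with an additional navy diamond.

The yellow triangle is in the bottom-right of the second image and the bottom-left of the first — shapes on opposite sides of the vertical midline have swapped in a mirror flip. A navy diamond appears in the first image that is absent from the second.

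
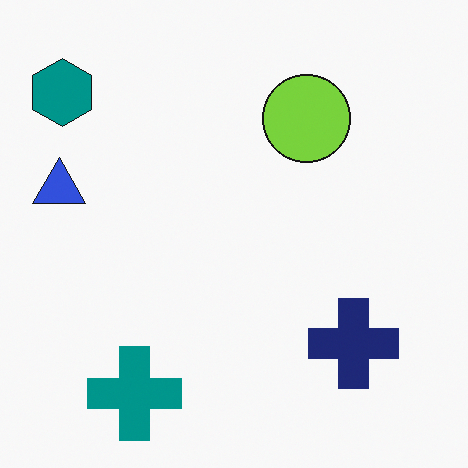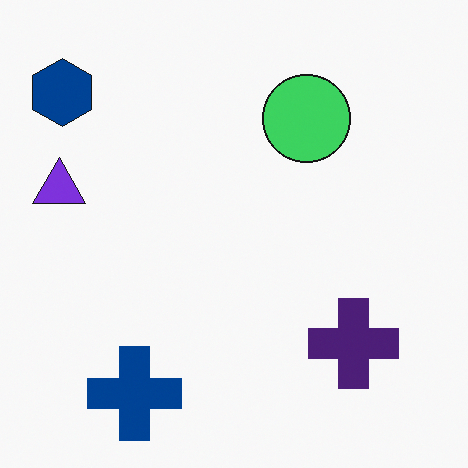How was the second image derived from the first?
The transformation is: hue-shifted by a small amount.

Every shape's color has rotated by the same amount around the hue wheel — a uniform hue shift.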